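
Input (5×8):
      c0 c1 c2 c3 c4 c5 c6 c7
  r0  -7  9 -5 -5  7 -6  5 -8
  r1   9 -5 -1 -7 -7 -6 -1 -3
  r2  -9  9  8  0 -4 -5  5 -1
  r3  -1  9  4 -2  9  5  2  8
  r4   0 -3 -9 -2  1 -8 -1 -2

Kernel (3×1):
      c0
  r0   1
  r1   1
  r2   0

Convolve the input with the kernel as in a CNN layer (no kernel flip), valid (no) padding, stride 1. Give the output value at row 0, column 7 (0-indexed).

-11

The receptive field on the input at this output position is [-8 / -3 / -1]. Elementwise product with the kernel and sum: -8·1 + -3·1.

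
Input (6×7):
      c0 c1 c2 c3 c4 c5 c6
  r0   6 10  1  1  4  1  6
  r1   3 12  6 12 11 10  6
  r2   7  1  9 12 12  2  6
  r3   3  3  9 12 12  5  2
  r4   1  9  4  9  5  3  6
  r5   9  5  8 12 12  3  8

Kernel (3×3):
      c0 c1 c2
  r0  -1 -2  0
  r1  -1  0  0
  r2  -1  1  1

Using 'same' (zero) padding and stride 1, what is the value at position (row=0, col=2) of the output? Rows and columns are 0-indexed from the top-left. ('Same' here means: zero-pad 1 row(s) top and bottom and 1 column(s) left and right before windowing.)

The receptive field on the zero-padded input at this output position is [0 0 0 / 10 1 1 / 12 6 12]. Elementwise product with the kernel and sum: 0·-1 + 0·-2 + 10·-1 + 12·-1 + 6·1 + 12·1.

-4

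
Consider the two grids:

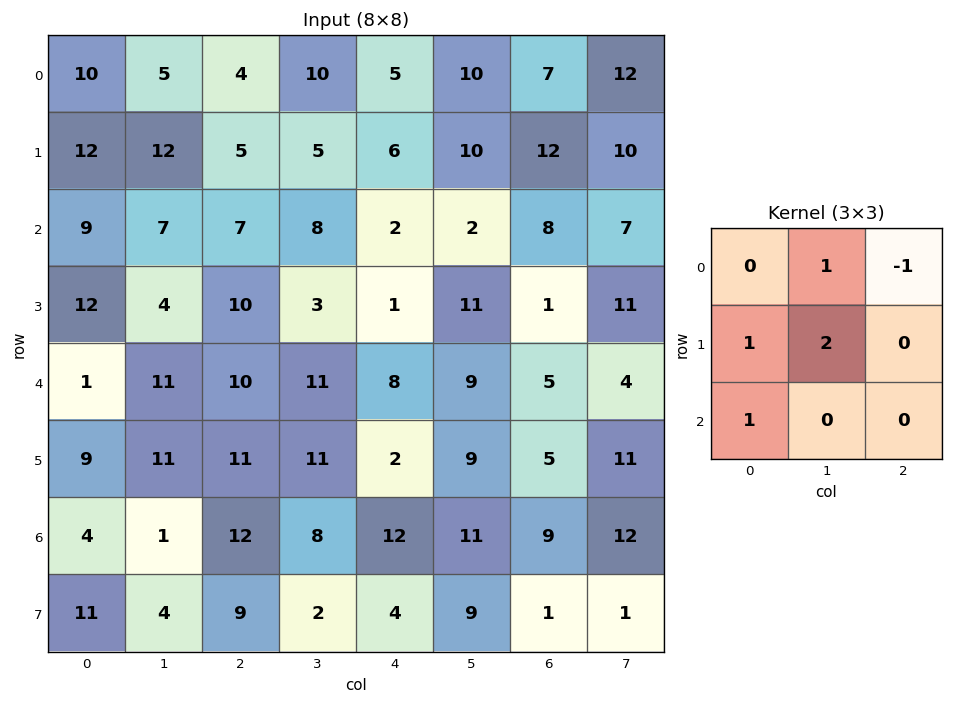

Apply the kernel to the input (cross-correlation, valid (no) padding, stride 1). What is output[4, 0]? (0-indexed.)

36

The receptive field on the input at this output position is [1 11 10 / 9 11 11 / 4 1 12]. Elementwise product with the kernel and sum: 11·1 + 10·-1 + 9·1 + 11·2 + 4·1.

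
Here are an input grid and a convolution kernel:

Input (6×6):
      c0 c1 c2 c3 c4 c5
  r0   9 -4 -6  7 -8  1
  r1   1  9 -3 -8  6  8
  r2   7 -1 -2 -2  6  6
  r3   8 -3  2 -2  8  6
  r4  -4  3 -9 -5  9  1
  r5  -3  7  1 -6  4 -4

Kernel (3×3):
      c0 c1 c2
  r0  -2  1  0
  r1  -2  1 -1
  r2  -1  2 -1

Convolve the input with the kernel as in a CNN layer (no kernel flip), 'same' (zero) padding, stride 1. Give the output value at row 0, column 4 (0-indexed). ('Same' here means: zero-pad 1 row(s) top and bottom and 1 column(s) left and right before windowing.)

-11

The receptive field on the zero-padded input at this output position is [0 0 0 / 7 -8 1 / -8 6 8]. Elementwise product with the kernel and sum: 0·-2 + 0·1 + 7·-2 + -8·1 + 1·-1 + -8·-1 + 6·2 + 8·-1.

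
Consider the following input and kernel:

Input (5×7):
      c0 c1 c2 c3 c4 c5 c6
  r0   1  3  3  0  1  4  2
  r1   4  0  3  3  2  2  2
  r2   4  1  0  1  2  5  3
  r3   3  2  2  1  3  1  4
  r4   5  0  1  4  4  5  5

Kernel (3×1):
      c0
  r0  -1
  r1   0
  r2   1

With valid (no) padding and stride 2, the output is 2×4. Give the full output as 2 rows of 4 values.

3 -3 1 1
1 1 2 2

Output[0,0]: The receptive field on the input at this output position is [1 / 4 / 4]. Elementwise product with the kernel and sum: 1·-1 + 4·1.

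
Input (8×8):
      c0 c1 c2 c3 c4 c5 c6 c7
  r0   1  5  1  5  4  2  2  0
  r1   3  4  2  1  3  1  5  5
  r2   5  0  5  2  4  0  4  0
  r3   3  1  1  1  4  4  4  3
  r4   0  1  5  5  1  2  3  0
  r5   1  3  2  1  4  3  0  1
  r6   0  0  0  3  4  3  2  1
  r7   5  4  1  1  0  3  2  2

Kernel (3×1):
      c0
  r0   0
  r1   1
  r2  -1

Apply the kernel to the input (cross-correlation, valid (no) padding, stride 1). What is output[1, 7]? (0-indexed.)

-3

The receptive field on the input at this output position is [5 / 0 / 3]. Elementwise product with the kernel and sum: 0·1 + 3·-1.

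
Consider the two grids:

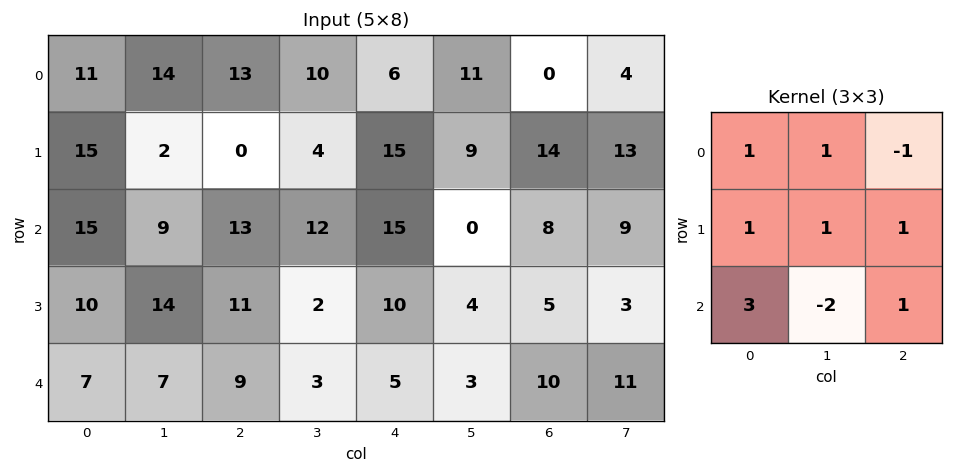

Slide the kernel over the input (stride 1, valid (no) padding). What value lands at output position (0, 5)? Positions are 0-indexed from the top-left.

36

The receptive field on the input at this output position is [11 0 4 / 9 14 13 / 0 8 9]. Elementwise product with the kernel and sum: 11·1 + 0·1 + 4·-1 + 9·1 + 14·1 + 13·1 + 0·3 + 8·-2 + 9·1.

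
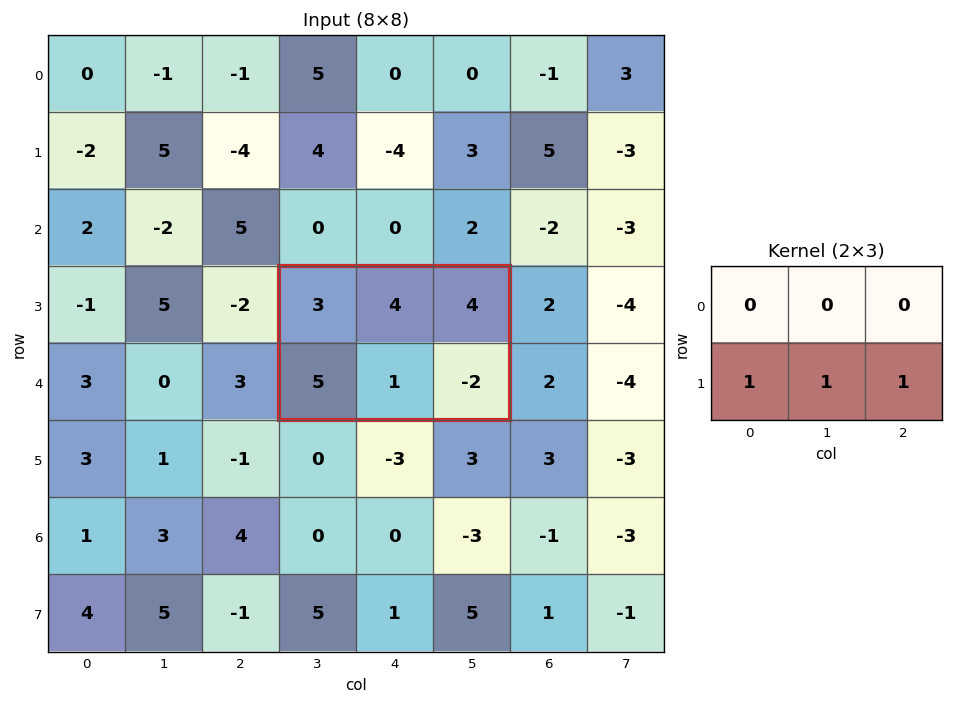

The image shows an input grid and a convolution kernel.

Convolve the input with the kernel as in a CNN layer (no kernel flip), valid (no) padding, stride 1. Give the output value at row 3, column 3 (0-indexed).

The receptive field on the input at this output position is [3 4 4 / 5 1 -2]. Elementwise product with the kernel and sum: 5·1 + 1·1 + -2·1.

4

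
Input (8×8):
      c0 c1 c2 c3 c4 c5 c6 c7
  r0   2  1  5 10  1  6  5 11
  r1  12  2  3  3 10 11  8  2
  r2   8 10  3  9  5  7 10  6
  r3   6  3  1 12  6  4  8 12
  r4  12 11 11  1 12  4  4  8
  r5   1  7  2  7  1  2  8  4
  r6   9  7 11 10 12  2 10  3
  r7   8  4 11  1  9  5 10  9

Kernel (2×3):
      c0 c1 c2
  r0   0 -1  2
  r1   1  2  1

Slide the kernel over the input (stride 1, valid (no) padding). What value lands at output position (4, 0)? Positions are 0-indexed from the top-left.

The receptive field on the input at this output position is [12 11 11 / 1 7 2]. Elementwise product with the kernel and sum: 11·-1 + 11·2 + 1·1 + 7·2 + 2·1.

28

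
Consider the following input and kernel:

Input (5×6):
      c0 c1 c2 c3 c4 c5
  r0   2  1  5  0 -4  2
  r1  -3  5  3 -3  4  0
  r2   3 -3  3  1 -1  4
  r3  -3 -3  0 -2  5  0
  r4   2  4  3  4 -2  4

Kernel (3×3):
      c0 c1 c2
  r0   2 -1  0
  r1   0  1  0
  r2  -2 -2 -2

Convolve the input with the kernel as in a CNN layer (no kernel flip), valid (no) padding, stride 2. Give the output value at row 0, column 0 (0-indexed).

The receptive field on the input at this output position is [2 1 5 / -3 5 3 / 3 -3 3]. Elementwise product with the kernel and sum: 2·2 + 1·-1 + 5·1 + 3·-2 + -3·-2 + 3·-2.

2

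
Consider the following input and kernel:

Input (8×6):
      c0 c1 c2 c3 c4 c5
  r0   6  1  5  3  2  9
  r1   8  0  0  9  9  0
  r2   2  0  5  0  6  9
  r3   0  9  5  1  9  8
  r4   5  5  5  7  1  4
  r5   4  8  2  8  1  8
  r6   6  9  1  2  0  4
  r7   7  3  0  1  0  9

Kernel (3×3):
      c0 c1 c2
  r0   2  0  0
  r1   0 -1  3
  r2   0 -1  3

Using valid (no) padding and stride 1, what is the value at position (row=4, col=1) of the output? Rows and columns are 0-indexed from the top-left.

37

The receptive field on the input at this output position is [5 5 7 / 8 2 8 / 9 1 2]. Elementwise product with the kernel and sum: 5·2 + 2·-1 + 8·3 + 1·-1 + 2·3.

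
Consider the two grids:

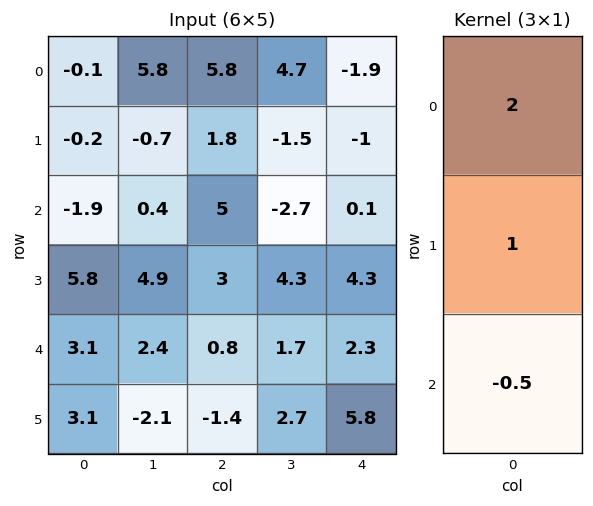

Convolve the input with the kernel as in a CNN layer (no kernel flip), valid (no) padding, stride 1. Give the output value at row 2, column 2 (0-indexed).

The receptive field on the input at this output position is [5 / 3 / 0.8]. Elementwise product with the kernel and sum: 5·2 + 3·1 + 0.8·-0.5.

12.6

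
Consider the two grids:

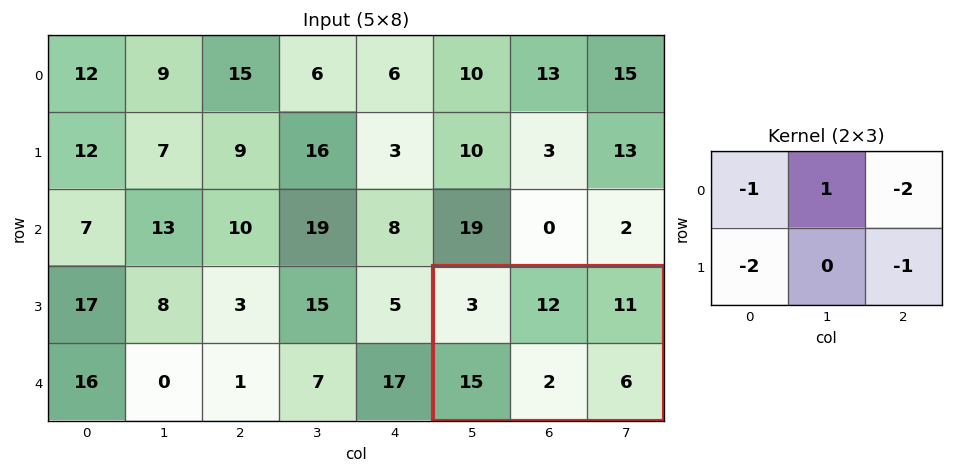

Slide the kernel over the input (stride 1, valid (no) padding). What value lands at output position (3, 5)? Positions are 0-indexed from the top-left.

The receptive field on the input at this output position is [3 12 11 / 15 2 6]. Elementwise product with the kernel and sum: 3·-1 + 12·1 + 11·-2 + 15·-2 + 6·-1.

-49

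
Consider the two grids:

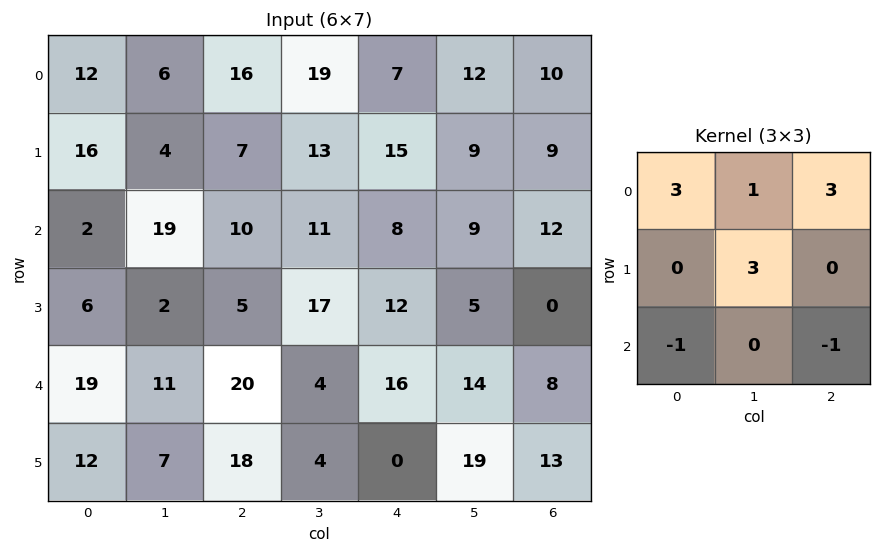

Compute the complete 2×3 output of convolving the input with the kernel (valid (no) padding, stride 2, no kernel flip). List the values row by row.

90 109 70
22 80 60

Output[0,0]: The receptive field on the input at this output position is [12 6 16 / 16 4 7 / 2 19 10]. Elementwise product with the kernel and sum: 12·3 + 6·1 + 16·3 + 4·3 + 2·-1 + 10·-1.
Output[0,1]: The receptive field on the input at this output position is [16 19 7 / 7 13 15 / 10 11 8]. Elementwise product with the kernel and sum: 16·3 + 19·1 + 7·3 + 13·3 + 10·-1 + 8·-1.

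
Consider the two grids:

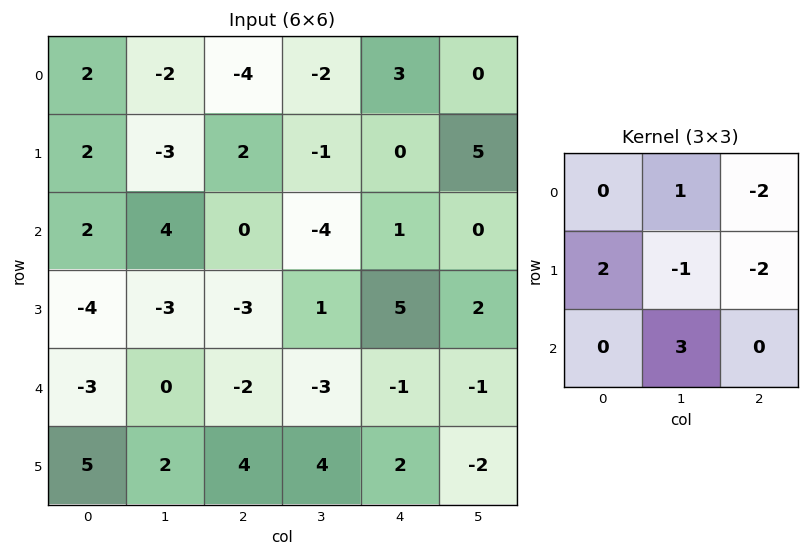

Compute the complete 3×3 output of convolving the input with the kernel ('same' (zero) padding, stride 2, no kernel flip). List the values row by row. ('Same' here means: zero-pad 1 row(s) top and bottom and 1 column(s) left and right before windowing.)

Output[0,0]: The receptive field on the zero-padded input at this output position is [0 0 0 / 0 2 -2 / 0 2 -3]. Elementwise product with the kernel and sum: 0·1 + 0·-2 + 0·2 + 2·-1 + -2·-2 + 2·3.

8 10 -7
-14 11 -4
20 15 4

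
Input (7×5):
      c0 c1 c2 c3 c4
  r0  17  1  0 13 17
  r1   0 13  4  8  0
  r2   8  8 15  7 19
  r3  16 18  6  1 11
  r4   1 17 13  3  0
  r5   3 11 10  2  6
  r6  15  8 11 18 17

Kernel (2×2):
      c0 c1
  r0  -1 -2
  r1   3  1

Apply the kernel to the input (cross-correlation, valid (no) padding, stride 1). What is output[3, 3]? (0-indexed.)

The receptive field on the input at this output position is [1 11 / 3 0]. Elementwise product with the kernel and sum: 1·-1 + 11·-2 + 3·3 + 0·1.

-14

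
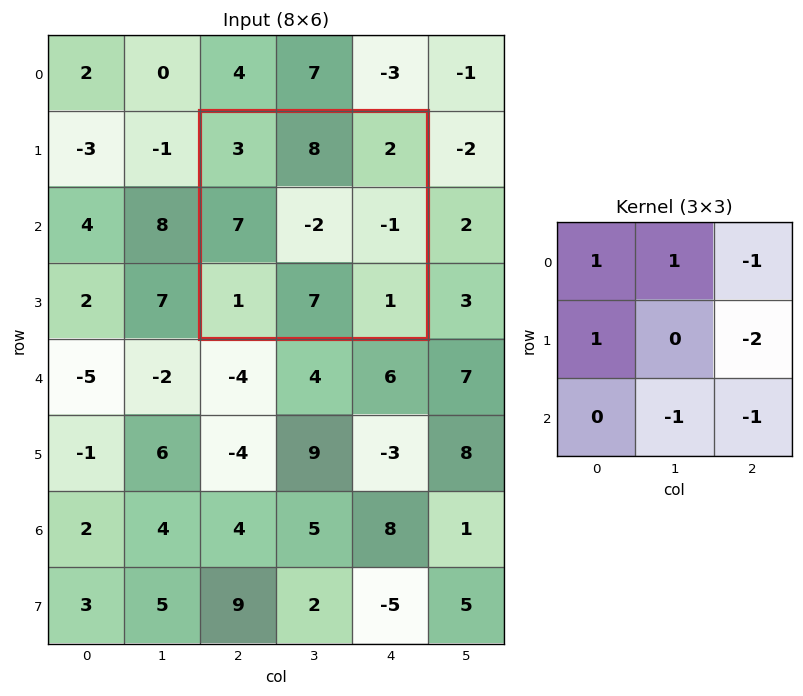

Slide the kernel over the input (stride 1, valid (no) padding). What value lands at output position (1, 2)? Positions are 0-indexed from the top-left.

The receptive field on the input at this output position is [3 8 2 / 7 -2 -1 / 1 7 1]. Elementwise product with the kernel and sum: 3·1 + 8·1 + 2·-1 + 7·1 + -1·-2 + 7·-1 + 1·-1.

10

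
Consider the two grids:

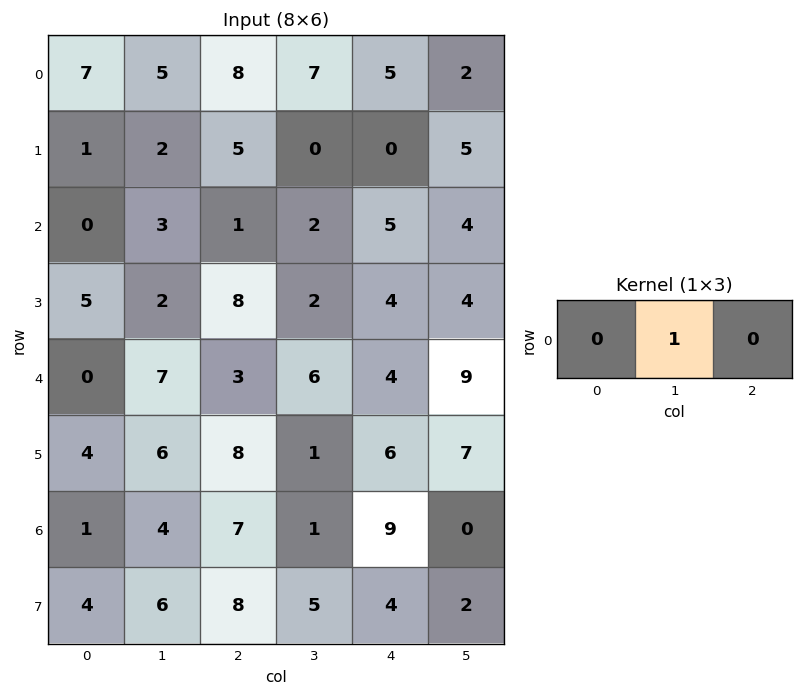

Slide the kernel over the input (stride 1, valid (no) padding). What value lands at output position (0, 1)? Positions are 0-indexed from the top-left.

The receptive field on the input at this output position is [5 8 7]. Elementwise product with the kernel and sum: 8·1.

8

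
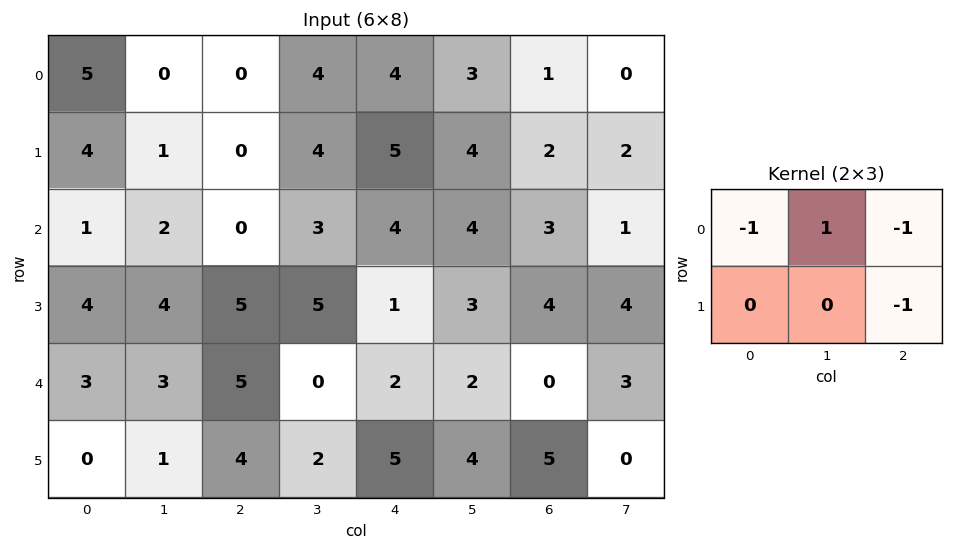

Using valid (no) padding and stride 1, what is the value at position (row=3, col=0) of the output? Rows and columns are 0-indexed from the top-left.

The receptive field on the input at this output position is [4 4 5 / 3 3 5]. Elementwise product with the kernel and sum: 4·-1 + 4·1 + 5·-1 + 5·-1.

-10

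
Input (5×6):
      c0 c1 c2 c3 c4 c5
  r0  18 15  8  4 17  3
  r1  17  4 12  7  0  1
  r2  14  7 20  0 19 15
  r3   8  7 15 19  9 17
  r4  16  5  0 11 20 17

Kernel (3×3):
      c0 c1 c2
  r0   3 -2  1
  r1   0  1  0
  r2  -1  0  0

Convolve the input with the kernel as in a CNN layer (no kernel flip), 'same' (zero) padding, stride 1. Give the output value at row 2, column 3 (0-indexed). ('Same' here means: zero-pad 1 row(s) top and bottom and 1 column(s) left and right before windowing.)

7

The receptive field on the zero-padded input at this output position is [12 7 0 / 20 0 19 / 15 19 9]. Elementwise product with the kernel and sum: 12·3 + 7·-2 + 0·1 + 0·1 + 15·-1.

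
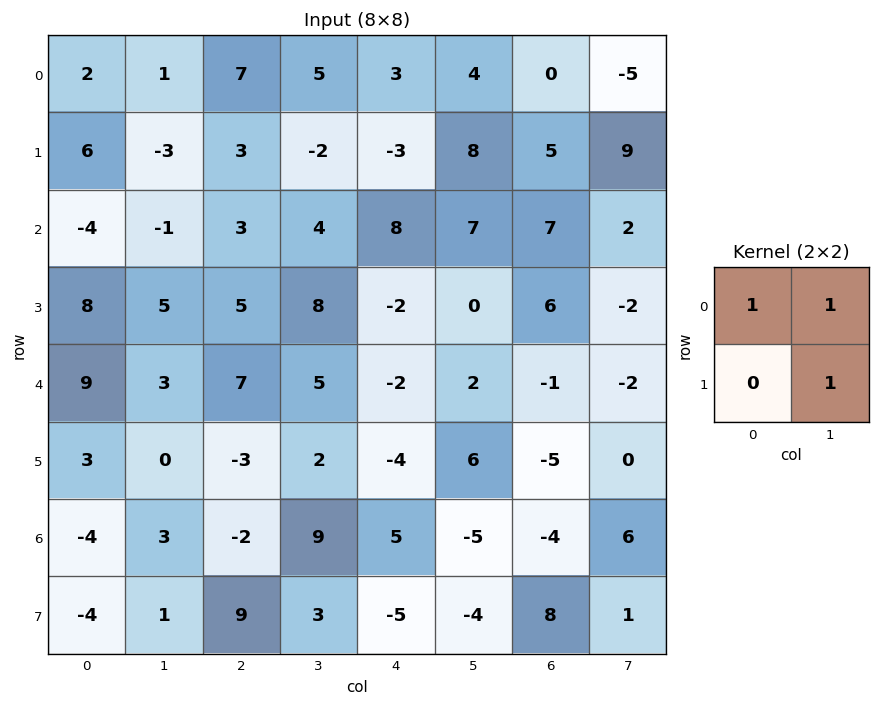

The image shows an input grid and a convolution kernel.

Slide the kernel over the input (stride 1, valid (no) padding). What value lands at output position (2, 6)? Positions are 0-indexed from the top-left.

The receptive field on the input at this output position is [7 2 / 6 -2]. Elementwise product with the kernel and sum: 7·1 + 2·1 + -2·1.

7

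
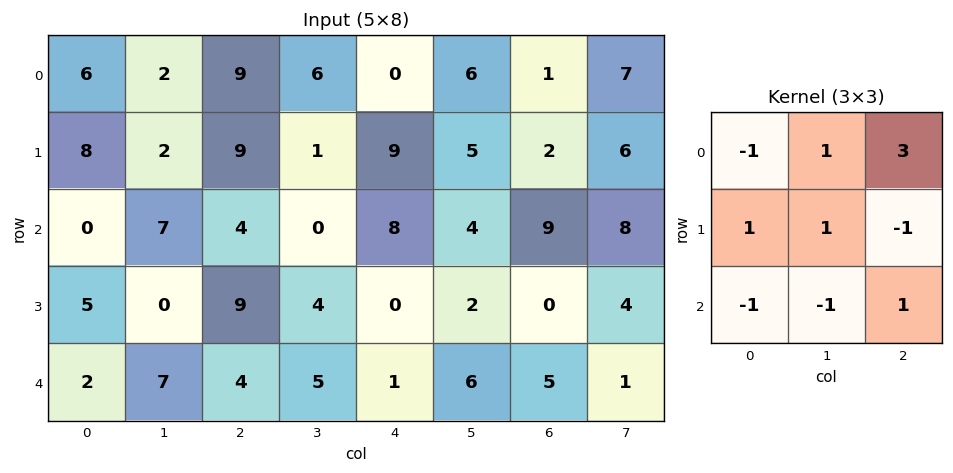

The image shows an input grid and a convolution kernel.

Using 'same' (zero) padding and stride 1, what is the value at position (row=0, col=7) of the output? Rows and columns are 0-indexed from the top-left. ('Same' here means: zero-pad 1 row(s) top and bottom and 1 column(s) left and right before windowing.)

0

The receptive field on the zero-padded input at this output position is [0 0 0 / 1 7 0 / 2 6 0]. Elementwise product with the kernel and sum: 0·-1 + 0·1 + 0·3 + 1·1 + 7·1 + 0·-1 + 2·-1 + 6·-1 + 0·1.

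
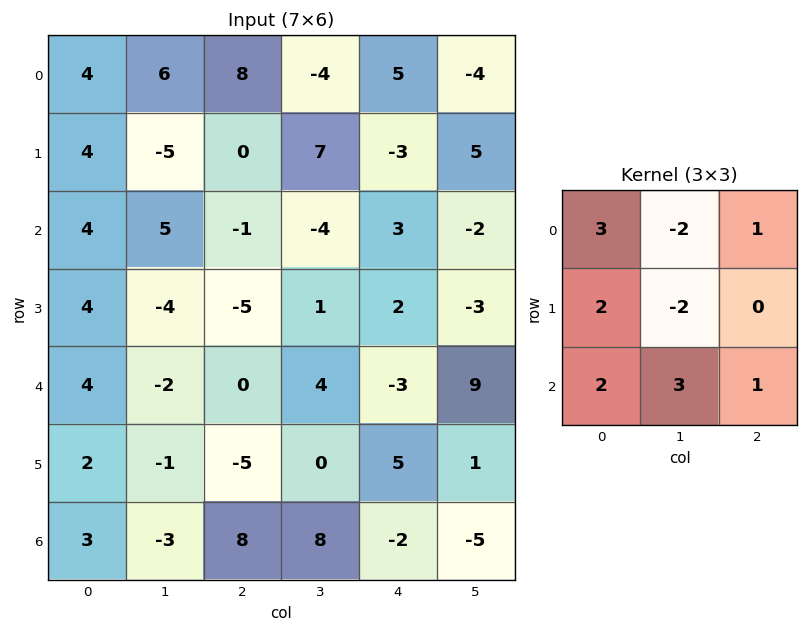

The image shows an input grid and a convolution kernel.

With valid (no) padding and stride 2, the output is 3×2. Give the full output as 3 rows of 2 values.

48 12
19 5
27 17

Output[0,0]: The receptive field on the input at this output position is [4 6 8 / 4 -5 0 / 4 5 -1]. Elementwise product with the kernel and sum: 4·3 + 6·-2 + 8·1 + 4·2 + -5·-2 + 4·2 + 5·3 + -1·1.
Output[0,1]: The receptive field on the input at this output position is [8 -4 5 / 0 7 -3 / -1 -4 3]. Elementwise product with the kernel and sum: 8·3 + -4·-2 + 5·1 + 0·2 + 7·-2 + -1·2 + -4·3 + 3·1.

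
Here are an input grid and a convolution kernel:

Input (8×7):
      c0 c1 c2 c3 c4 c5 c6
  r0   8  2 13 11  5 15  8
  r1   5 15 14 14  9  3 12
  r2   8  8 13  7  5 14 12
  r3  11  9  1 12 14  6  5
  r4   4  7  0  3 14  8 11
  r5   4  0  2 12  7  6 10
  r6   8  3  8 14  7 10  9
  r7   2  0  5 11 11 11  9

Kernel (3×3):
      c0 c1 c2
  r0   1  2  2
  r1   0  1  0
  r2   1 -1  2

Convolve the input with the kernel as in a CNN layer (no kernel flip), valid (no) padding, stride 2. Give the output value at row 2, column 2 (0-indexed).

73

The receptive field on the input at this output position is [14 8 11 / 7 6 10 / 7 10 9]. Elementwise product with the kernel and sum: 14·1 + 8·2 + 11·2 + 6·1 + 7·1 + 10·-1 + 9·2.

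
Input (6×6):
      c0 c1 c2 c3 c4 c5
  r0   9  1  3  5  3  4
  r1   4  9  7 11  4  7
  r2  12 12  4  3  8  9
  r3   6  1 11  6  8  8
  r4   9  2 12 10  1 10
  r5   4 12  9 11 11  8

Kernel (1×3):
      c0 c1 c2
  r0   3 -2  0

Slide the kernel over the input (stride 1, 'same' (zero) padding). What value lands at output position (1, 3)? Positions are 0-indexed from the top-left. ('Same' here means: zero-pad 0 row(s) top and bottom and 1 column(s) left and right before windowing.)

The receptive field on the zero-padded input at this output position is [7 11 4]. Elementwise product with the kernel and sum: 7·3 + 11·-2.

-1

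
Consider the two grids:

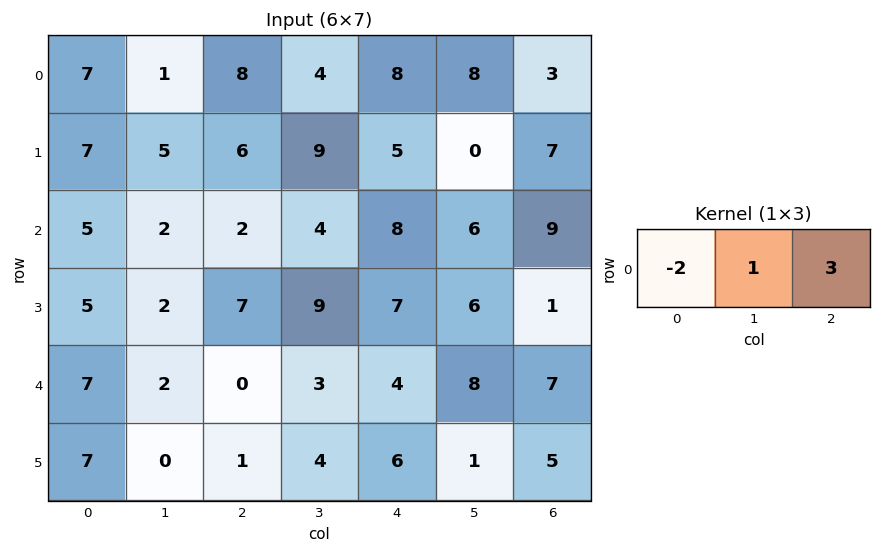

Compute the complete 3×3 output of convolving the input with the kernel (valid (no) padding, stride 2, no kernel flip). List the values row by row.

Output[0,0]: The receptive field on the input at this output position is [7 1 8]. Elementwise product with the kernel and sum: 7·-2 + 1·1 + 8·3.

11 12 1
-2 24 17
-12 15 21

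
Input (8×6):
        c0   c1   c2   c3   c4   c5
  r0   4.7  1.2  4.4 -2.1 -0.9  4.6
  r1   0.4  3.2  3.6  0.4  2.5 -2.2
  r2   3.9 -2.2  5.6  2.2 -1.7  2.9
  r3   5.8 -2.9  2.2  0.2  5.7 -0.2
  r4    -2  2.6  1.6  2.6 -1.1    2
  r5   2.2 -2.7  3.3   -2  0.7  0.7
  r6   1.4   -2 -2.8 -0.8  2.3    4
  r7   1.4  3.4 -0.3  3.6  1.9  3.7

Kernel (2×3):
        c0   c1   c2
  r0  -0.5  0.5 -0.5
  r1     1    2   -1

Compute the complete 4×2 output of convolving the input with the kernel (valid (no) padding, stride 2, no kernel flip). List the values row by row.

-0.75 -0.9
-8.05 -3.95
-5 -0.35
8.2 4.85

Output[0,0]: The receptive field on the input at this output position is [4.7 1.2 4.4 / 0.4 3.2 3.6]. Elementwise product with the kernel and sum: 4.7·-0.5 + 1.2·0.5 + 4.4·-0.5 + 0.4·1 + 3.2·2 + 3.6·-1.
Output[0,1]: The receptive field on the input at this output position is [4.4 -2.1 -0.9 / 3.6 0.4 2.5]. Elementwise product with the kernel and sum: 4.4·-0.5 + -2.1·0.5 + -0.9·-0.5 + 3.6·1 + 0.4·2 + 2.5·-1.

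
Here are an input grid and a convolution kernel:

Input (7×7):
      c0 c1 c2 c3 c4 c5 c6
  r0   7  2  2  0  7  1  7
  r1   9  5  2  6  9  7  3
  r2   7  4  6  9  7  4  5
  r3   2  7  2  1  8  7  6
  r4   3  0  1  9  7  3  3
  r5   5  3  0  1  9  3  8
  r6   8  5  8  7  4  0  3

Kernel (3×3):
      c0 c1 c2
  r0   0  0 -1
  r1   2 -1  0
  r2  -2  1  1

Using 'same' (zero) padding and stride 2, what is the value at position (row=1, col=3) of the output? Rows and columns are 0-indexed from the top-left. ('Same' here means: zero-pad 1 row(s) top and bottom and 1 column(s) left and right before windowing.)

-5

The receptive field on the zero-padded input at this output position is [7 3 0 / 4 5 0 / 7 6 0]. Elementwise product with the kernel and sum: 0·-1 + 4·2 + 5·-1 + 7·-2 + 6·1 + 0·1.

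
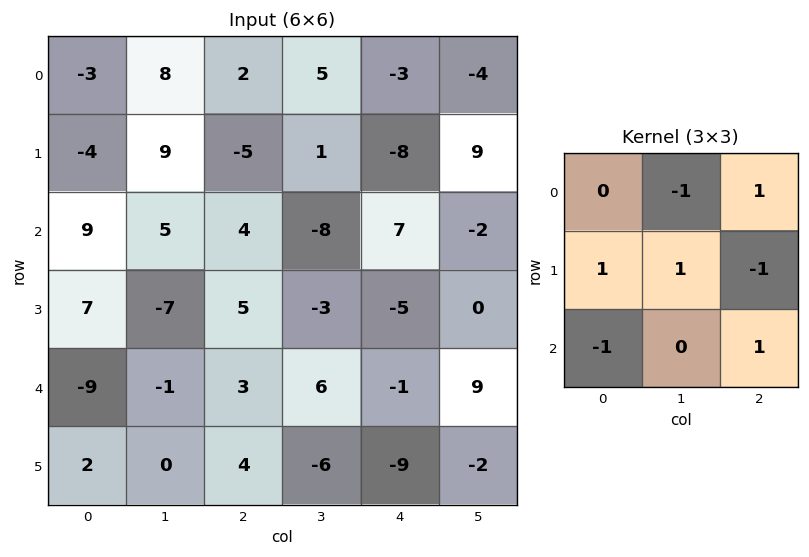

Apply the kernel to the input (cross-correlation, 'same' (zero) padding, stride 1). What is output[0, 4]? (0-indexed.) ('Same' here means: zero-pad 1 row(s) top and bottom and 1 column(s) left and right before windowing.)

The receptive field on the zero-padded input at this output position is [0 0 0 / 5 -3 -4 / 1 -8 9]. Elementwise product with the kernel and sum: 0·-1 + 0·1 + 5·1 + -3·1 + -4·-1 + 1·-1 + 9·1.

14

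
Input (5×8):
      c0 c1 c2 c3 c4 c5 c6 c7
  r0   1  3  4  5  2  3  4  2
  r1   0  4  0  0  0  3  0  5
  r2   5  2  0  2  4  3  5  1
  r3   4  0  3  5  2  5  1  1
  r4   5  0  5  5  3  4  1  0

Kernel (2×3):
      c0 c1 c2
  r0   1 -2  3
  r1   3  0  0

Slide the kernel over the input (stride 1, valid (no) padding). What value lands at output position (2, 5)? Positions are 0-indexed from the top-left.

11

The receptive field on the input at this output position is [3 5 1 / 5 1 1]. Elementwise product with the kernel and sum: 3·1 + 5·-2 + 1·3 + 5·3.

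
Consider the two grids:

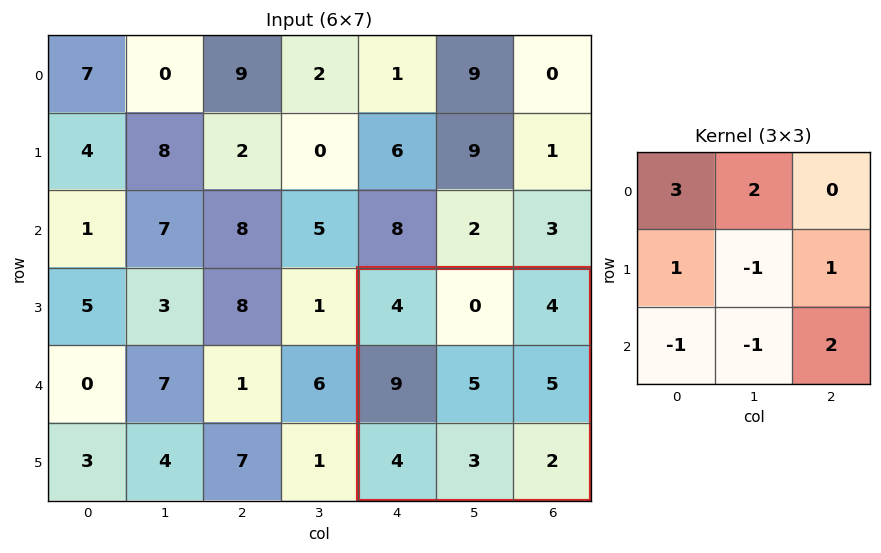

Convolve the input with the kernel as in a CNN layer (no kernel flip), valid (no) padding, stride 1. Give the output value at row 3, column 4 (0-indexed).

18

The receptive field on the input at this output position is [4 0 4 / 9 5 5 / 4 3 2]. Elementwise product with the kernel and sum: 4·3 + 0·2 + 9·1 + 5·-1 + 5·1 + 4·-1 + 3·-1 + 2·2.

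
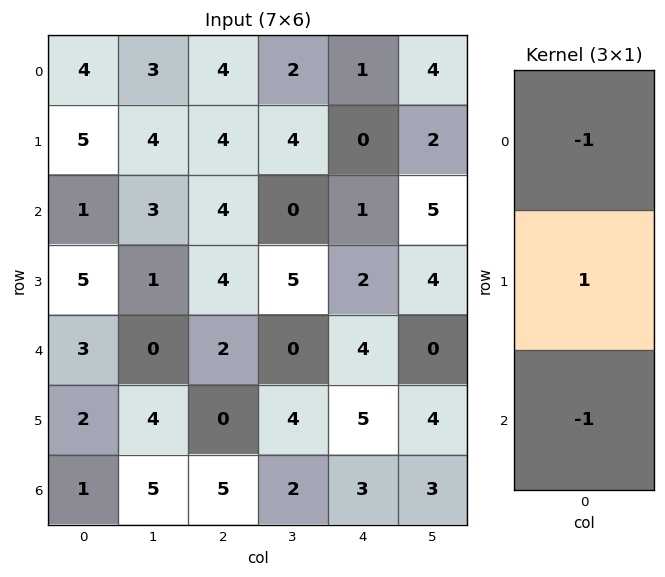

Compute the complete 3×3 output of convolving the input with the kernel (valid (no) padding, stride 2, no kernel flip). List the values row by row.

Output[0,0]: The receptive field on the input at this output position is [4 / 5 / 1]. Elementwise product with the kernel and sum: 4·-1 + 5·1 + 1·-1.

0 -4 -2
1 -2 -3
-2 -7 -2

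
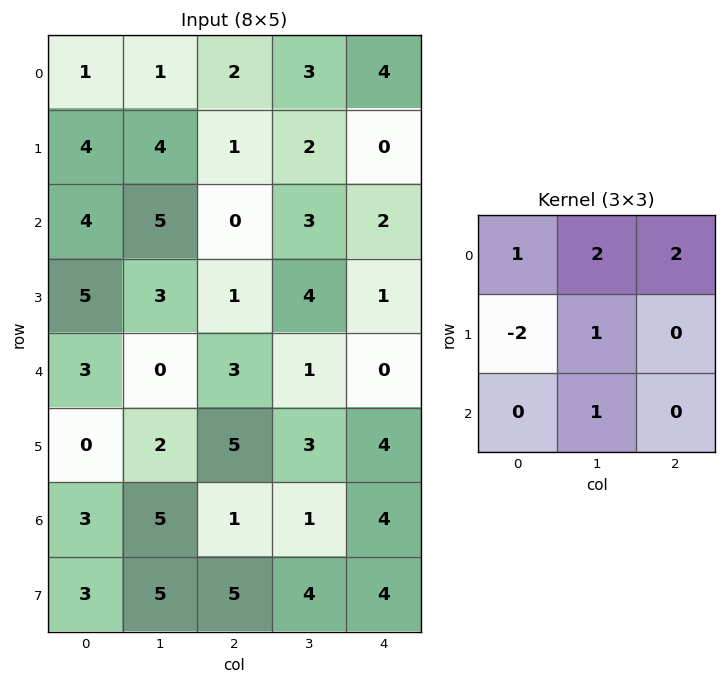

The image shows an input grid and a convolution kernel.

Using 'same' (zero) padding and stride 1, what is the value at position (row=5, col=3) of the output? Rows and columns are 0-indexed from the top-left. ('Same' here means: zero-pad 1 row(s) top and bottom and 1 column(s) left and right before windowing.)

The receptive field on the zero-padded input at this output position is [3 1 0 / 5 3 4 / 1 1 4]. Elementwise product with the kernel and sum: 3·1 + 1·2 + 0·2 + 5·-2 + 3·1 + 1·1.

-1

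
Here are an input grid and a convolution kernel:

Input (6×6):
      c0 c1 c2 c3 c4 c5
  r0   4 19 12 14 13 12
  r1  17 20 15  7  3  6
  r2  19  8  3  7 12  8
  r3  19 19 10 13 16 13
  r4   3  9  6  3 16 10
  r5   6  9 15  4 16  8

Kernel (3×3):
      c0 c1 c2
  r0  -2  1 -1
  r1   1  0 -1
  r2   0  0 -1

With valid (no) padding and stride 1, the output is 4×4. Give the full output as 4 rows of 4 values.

-2 -34 -23 -34
-23 -44 -51 -31
-30 -17 -33 -20
-47 -39 -49 -38

Output[0,0]: The receptive field on the input at this output position is [4 19 12 / 17 20 15 / 19 8 3]. Elementwise product with the kernel and sum: 4·-2 + 19·1 + 12·-1 + 17·1 + 15·-1 + 3·-1.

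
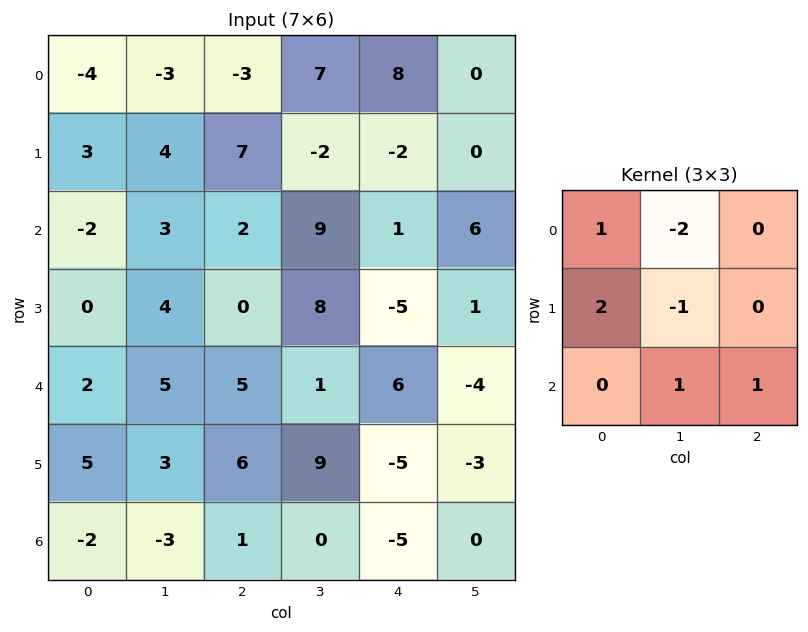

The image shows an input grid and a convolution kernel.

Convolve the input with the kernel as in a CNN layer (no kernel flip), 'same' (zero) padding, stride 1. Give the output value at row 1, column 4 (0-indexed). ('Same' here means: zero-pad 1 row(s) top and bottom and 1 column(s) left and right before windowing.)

-4

The receptive field on the zero-padded input at this output position is [7 8 0 / -2 -2 0 / 9 1 6]. Elementwise product with the kernel and sum: 7·1 + 8·-2 + -2·2 + -2·-1 + 1·1 + 6·1.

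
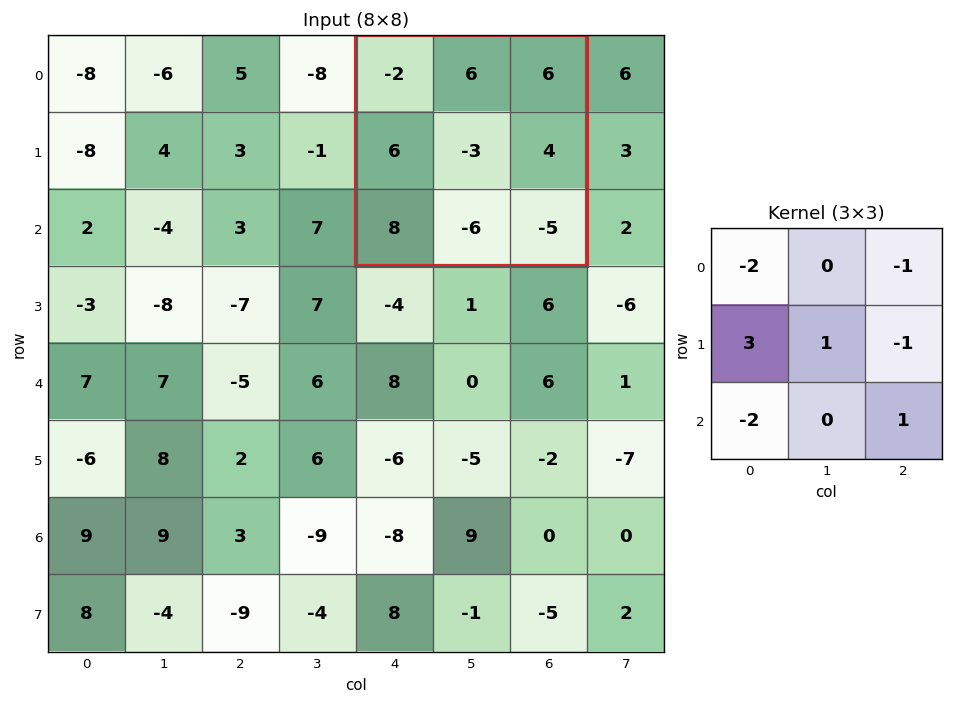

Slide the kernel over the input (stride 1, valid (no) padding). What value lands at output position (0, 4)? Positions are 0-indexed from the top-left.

-12

The receptive field on the input at this output position is [-2 6 6 / 6 -3 4 / 8 -6 -5]. Elementwise product with the kernel and sum: -2·-2 + 6·-1 + 6·3 + -3·1 + 4·-1 + 8·-2 + -5·1.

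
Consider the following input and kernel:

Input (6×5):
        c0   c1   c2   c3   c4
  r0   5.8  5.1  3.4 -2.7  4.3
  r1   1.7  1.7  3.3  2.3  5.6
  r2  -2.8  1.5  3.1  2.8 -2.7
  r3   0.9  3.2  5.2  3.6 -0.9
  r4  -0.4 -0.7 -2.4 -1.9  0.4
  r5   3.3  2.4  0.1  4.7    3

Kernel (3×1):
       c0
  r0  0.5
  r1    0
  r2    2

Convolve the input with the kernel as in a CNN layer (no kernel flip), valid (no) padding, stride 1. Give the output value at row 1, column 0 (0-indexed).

2.65

The receptive field on the input at this output position is [1.7 / -2.8 / 0.9]. Elementwise product with the kernel and sum: 1.7·0.5 + 0.9·2.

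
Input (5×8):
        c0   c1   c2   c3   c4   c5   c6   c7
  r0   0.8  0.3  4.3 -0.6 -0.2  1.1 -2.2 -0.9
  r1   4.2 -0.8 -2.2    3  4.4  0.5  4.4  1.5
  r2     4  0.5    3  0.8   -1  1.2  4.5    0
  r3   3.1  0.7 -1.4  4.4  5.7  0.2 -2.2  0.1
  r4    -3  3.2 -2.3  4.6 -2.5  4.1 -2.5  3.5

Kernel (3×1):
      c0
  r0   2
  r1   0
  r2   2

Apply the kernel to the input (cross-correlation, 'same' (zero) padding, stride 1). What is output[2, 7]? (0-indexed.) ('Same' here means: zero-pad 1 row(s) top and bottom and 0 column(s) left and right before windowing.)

The receptive field on the zero-padded input at this output position is [1.5 / 0 / 0.1]. Elementwise product with the kernel and sum: 1.5·2 + 0.1·2.

3.2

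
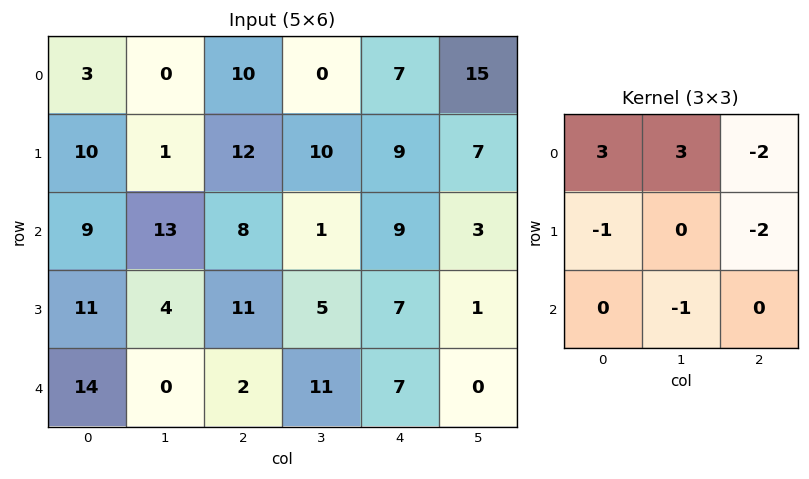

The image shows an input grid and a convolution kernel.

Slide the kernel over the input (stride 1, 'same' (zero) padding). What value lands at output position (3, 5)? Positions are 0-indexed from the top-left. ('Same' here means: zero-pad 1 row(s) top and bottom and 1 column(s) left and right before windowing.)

The receptive field on the zero-padded input at this output position is [9 3 0 / 7 1 0 / 7 0 0]. Elementwise product with the kernel and sum: 9·3 + 3·3 + 0·-2 + 7·-1 + 0·-2 + 0·-1.

29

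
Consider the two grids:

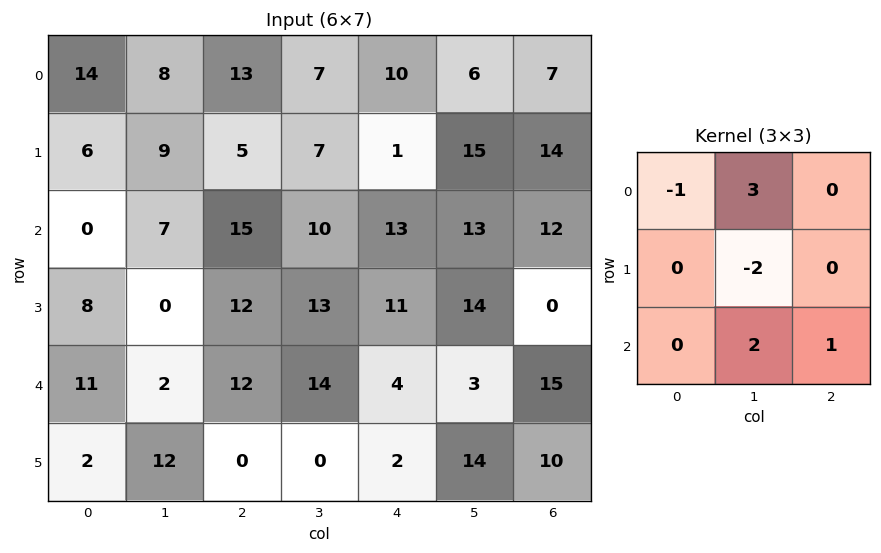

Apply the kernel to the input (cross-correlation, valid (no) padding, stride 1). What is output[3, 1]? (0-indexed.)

12

The receptive field on the input at this output position is [0 12 13 / 2 12 14 / 12 0 0]. Elementwise product with the kernel and sum: 0·-1 + 12·3 + 12·-2 + 0·2 + 0·1.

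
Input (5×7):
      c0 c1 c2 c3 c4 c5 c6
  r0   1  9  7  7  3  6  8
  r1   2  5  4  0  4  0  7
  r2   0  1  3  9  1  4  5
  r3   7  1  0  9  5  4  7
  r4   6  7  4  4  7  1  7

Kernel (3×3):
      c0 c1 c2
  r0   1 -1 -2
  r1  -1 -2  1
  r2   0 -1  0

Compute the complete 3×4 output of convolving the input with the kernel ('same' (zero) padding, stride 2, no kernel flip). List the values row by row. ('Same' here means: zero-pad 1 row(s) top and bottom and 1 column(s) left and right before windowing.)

5 -20 -11 -29
-18 3 -16 -28
-14 -28 -21 -18

Output[0,0]: The receptive field on the zero-padded input at this output position is [0 0 0 / 0 1 9 / 0 2 5]. Elementwise product with the kernel and sum: 0·1 + 0·-1 + 0·-2 + 0·-1 + 1·-2 + 9·1 + 2·-1.
Output[0,1]: The receptive field on the zero-padded input at this output position is [0 0 0 / 9 7 7 / 5 4 0]. Elementwise product with the kernel and sum: 0·1 + 0·-1 + 0·-2 + 9·-1 + 7·-2 + 7·1 + 4·-1.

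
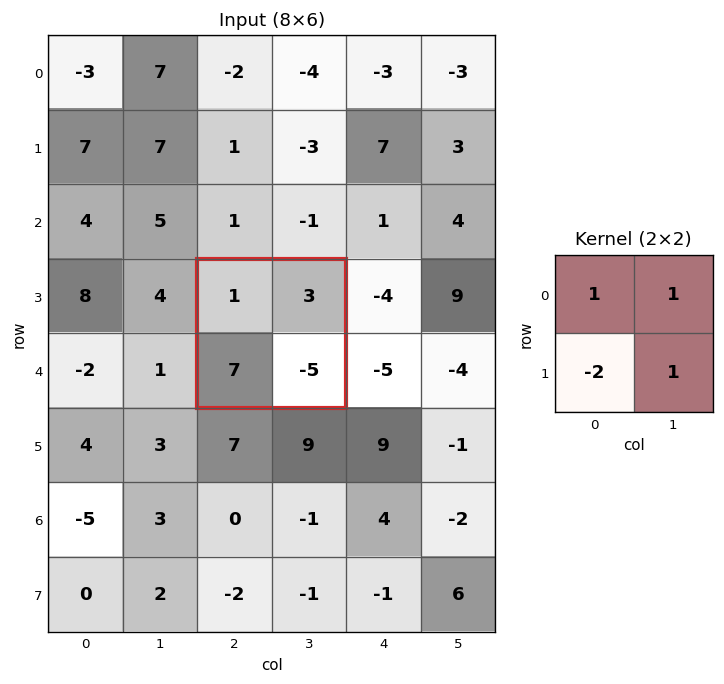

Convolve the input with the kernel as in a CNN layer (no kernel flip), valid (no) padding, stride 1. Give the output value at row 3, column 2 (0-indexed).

The receptive field on the input at this output position is [1 3 / 7 -5]. Elementwise product with the kernel and sum: 1·1 + 3·1 + 7·-2 + -5·1.

-15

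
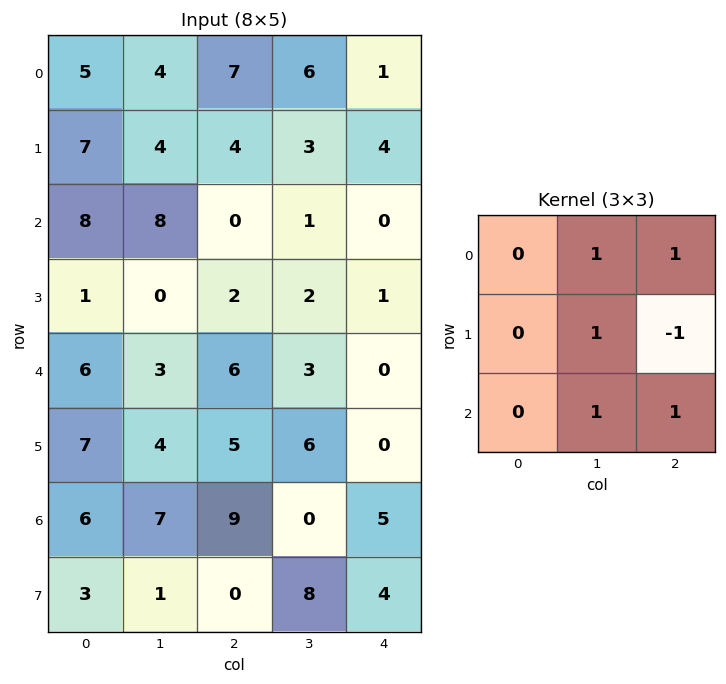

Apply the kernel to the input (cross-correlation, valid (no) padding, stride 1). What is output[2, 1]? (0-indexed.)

10

The receptive field on the input at this output position is [8 0 1 / 0 2 2 / 3 6 3]. Elementwise product with the kernel and sum: 0·1 + 1·1 + 2·1 + 2·-1 + 6·1 + 3·1.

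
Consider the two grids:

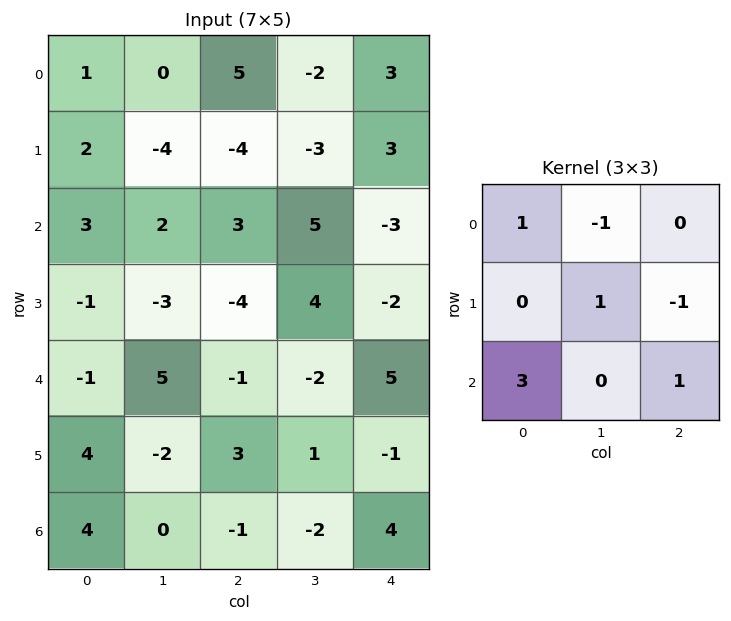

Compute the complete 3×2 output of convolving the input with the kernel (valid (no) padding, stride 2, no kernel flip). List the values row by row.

13 7
-2 6
0 4

Output[0,0]: The receptive field on the input at this output position is [1 0 5 / 2 -4 -4 / 3 2 3]. Elementwise product with the kernel and sum: 1·1 + 0·-1 + -4·1 + -4·-1 + 3·3 + 3·1.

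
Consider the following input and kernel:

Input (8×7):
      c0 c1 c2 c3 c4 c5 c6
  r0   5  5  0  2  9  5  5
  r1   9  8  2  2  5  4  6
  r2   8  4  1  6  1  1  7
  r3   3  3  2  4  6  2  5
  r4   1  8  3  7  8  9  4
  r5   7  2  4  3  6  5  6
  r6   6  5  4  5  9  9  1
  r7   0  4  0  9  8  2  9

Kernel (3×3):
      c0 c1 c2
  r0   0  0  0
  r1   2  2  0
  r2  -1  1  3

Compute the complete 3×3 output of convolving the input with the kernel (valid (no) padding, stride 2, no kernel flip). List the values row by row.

33 16 39
28 40 29
29 42 25

Output[0,0]: The receptive field on the input at this output position is [5 5 0 / 9 8 2 / 8 4 1]. Elementwise product with the kernel and sum: 9·2 + 8·2 + 8·-1 + 4·1 + 1·3.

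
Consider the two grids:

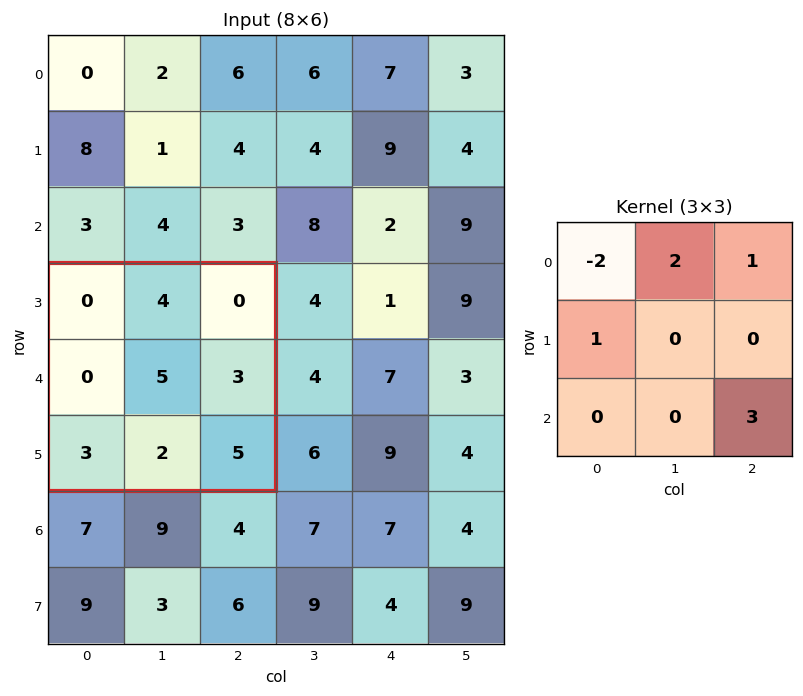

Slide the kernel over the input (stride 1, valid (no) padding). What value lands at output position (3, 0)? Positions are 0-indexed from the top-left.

23

The receptive field on the input at this output position is [0 4 0 / 0 5 3 / 3 2 5]. Elementwise product with the kernel and sum: 0·-2 + 4·2 + 0·1 + 0·1 + 5·3.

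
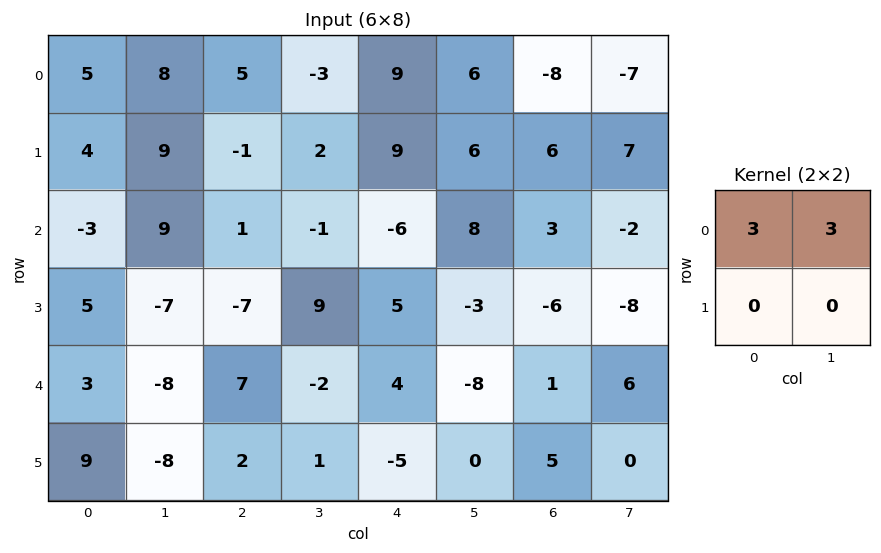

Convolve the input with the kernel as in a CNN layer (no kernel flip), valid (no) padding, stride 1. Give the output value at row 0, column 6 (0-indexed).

The receptive field on the input at this output position is [-8 -7 / 6 7]. Elementwise product with the kernel and sum: -8·3 + -7·3.

-45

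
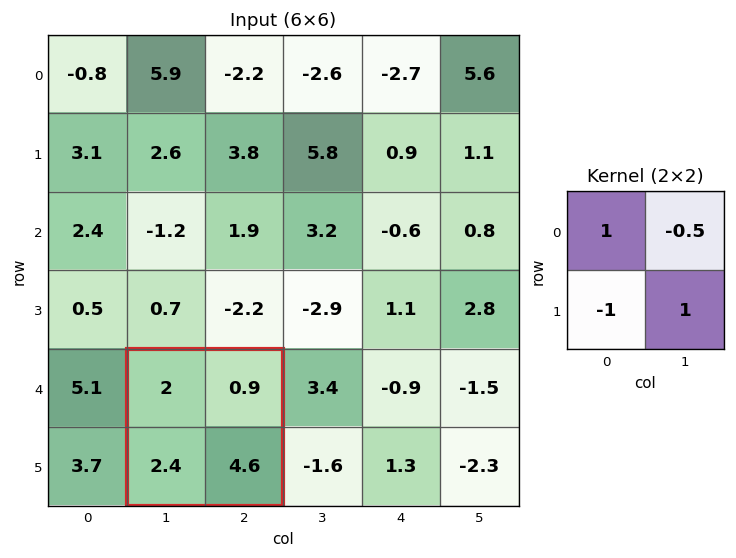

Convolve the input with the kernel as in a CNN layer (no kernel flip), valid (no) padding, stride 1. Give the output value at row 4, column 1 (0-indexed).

3.75

The receptive field on the input at this output position is [2 0.9 / 2.4 4.6]. Elementwise product with the kernel and sum: 2·1 + 0.9·-0.5 + 2.4·-1 + 4.6·1.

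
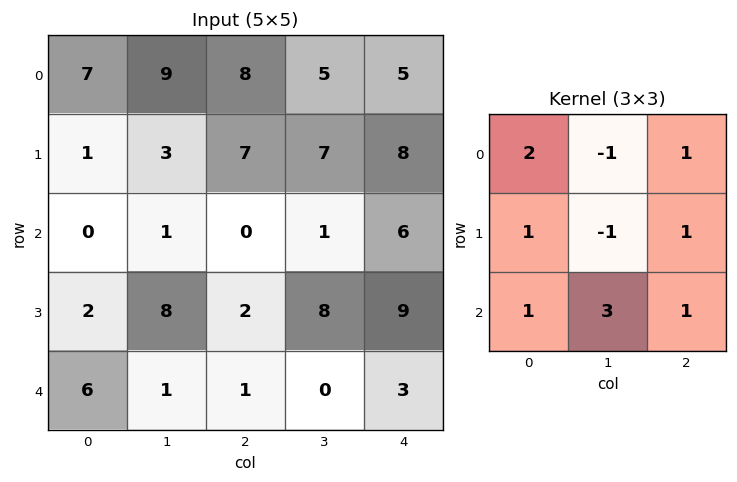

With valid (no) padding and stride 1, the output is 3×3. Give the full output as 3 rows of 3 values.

Output[0,0]: The receptive field on the input at this output position is [7 9 8 / 1 3 7 / 0 1 0]. Elementwise product with the kernel and sum: 7·2 + 9·-1 + 8·1 + 1·1 + 3·-1 + 7·1 + 0·1 + 1·3 + 0·1.

21 20 33
33 30 55
5 21 12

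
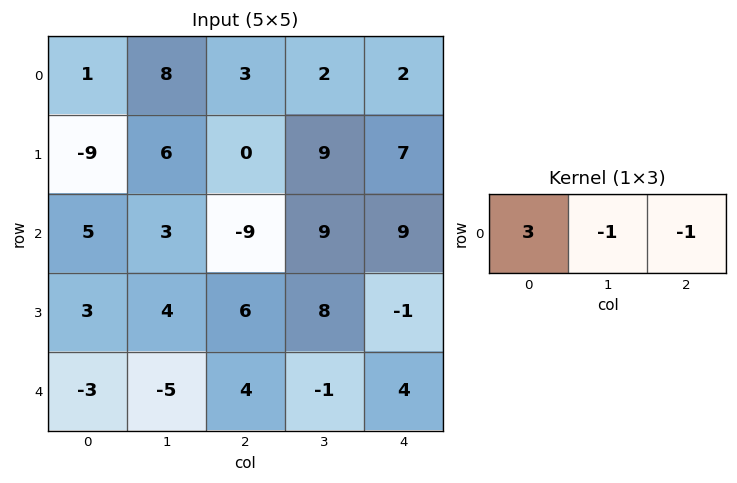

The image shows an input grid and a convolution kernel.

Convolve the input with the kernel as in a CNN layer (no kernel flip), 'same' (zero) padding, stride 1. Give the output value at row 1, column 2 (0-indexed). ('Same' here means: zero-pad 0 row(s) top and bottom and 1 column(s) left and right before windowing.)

9

The receptive field on the zero-padded input at this output position is [6 0 9]. Elementwise product with the kernel and sum: 6·3 + 0·-1 + 9·-1.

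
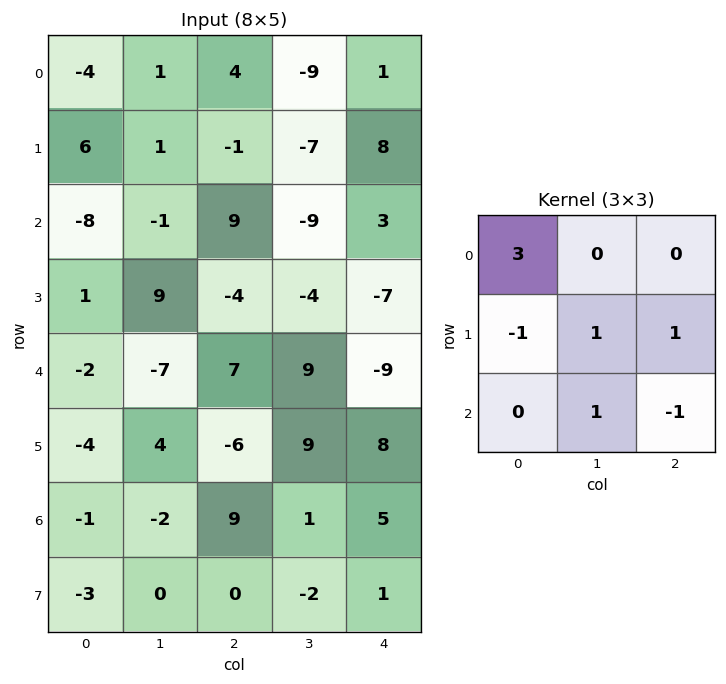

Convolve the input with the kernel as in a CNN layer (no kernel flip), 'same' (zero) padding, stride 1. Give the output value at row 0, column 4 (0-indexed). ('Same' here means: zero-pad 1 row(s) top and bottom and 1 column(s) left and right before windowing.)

The receptive field on the zero-padded input at this output position is [0 0 0 / -9 1 0 / -7 8 0]. Elementwise product with the kernel and sum: 0·3 + -9·-1 + 1·1 + 0·1 + 8·1 + 0·-1.

18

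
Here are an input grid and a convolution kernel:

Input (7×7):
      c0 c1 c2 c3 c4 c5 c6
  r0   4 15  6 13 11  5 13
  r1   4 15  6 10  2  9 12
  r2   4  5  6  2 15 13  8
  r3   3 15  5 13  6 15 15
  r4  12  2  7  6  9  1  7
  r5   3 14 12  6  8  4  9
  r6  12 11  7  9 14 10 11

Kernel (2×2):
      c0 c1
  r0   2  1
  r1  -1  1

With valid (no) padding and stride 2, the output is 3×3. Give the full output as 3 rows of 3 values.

34 29 34
25 22 52
37 14 15

Output[0,0]: The receptive field on the input at this output position is [4 15 / 4 15]. Elementwise product with the kernel and sum: 4·2 + 15·1 + 4·-1 + 15·1.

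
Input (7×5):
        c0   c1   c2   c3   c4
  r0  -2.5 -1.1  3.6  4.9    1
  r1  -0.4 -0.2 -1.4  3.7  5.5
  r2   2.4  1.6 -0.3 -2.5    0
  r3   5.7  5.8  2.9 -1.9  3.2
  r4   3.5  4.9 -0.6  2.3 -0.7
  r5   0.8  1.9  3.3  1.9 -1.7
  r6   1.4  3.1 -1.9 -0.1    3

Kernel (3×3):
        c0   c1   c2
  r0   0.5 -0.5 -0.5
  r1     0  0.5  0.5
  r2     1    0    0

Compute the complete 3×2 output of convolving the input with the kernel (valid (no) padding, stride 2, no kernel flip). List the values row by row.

Output[0,0]: The receptive field on the input at this output position is [-2.5 -1.1 3.6 / -0.4 -0.2 -1.4 / 2.4 1.6 -0.3]. Elementwise product with the kernel and sum: -2.5·0.5 + -1.1·-0.5 + 3.6·-0.5 + -0.2·0.5 + -1.4·0.5 + 2.4·1.

-0.9 3.15
8.4 1.15
3.6 -2.9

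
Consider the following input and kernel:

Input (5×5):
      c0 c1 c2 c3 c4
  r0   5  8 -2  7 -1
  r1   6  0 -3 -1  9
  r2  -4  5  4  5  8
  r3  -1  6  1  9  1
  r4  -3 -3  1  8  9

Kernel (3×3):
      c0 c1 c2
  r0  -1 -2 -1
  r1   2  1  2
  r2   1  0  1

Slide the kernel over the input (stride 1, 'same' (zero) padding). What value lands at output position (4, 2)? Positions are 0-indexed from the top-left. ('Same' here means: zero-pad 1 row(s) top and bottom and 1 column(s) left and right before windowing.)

The receptive field on the zero-padded input at this output position is [6 1 9 / -3 1 8 / 0 0 0]. Elementwise product with the kernel and sum: 6·-1 + 1·-2 + 9·-1 + -3·2 + 1·1 + 8·2 + 0·1 + 0·1.

-6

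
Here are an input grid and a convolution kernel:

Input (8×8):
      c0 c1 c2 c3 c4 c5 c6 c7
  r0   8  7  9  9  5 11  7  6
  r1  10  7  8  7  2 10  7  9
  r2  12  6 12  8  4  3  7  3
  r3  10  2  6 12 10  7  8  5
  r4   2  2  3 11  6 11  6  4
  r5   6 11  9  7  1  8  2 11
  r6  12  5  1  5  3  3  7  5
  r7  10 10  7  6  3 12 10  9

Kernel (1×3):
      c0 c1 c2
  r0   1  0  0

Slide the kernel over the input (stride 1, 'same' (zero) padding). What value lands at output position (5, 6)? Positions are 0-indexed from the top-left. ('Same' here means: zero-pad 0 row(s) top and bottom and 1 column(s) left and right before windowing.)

The receptive field on the zero-padded input at this output position is [8 2 11]. Elementwise product with the kernel and sum: 8·1.

8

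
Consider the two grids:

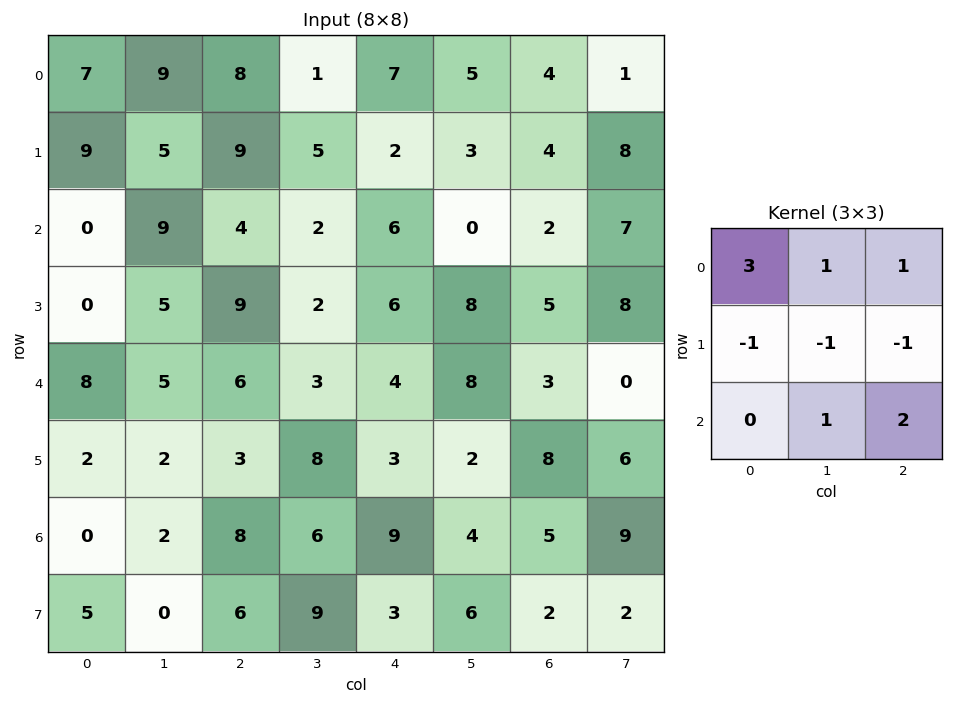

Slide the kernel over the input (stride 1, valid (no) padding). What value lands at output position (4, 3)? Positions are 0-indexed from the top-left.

25

The receptive field on the input at this output position is [3 4 8 / 8 3 2 / 6 9 4]. Elementwise product with the kernel and sum: 3·3 + 4·1 + 8·1 + 8·-1 + 3·-1 + 2·-1 + 9·1 + 4·2.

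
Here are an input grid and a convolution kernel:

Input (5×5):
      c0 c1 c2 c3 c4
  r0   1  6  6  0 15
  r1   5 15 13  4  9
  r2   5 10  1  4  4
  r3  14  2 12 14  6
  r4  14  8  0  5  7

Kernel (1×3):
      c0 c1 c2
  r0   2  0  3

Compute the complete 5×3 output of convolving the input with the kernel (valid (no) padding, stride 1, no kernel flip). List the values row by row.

20 12 57
49 42 53
13 32 14
64 46 42
28 31 21

Output[0,0]: The receptive field on the input at this output position is [1 6 6]. Elementwise product with the kernel and sum: 1·2 + 6·3.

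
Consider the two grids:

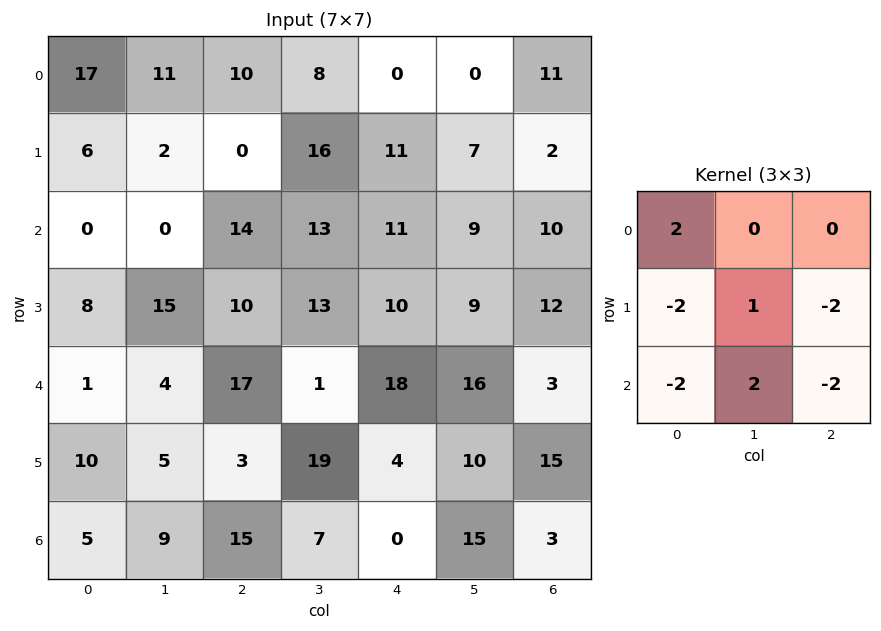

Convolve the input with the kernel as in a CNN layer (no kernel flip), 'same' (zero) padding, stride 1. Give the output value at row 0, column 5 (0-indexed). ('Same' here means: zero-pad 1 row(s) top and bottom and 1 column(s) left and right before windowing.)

-34

The receptive field on the zero-padded input at this output position is [0 0 0 / 0 0 11 / 11 7 2]. Elementwise product with the kernel and sum: 0·2 + 0·-2 + 0·1 + 11·-2 + 11·-2 + 7·2 + 2·-2.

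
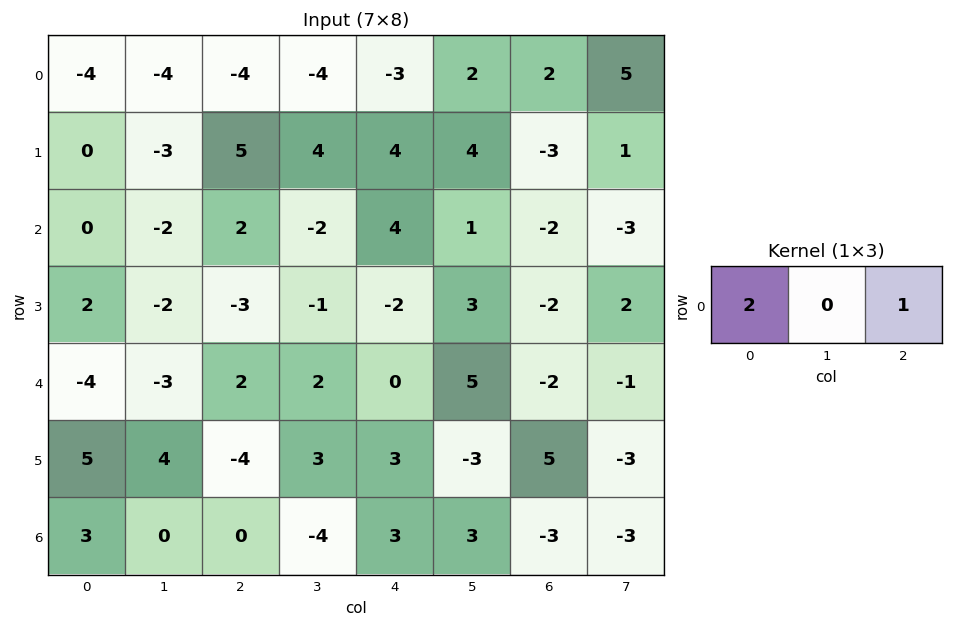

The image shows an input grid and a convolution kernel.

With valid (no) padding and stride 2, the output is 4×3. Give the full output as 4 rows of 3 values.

Output[0,0]: The receptive field on the input at this output position is [-4 -4 -4]. Elementwise product with the kernel and sum: -4·2 + -4·1.
Output[0,1]: The receptive field on the input at this output position is [-4 -4 -3]. Elementwise product with the kernel and sum: -4·2 + -3·1.

-12 -11 -4
2 8 6
-6 4 -2
6 3 3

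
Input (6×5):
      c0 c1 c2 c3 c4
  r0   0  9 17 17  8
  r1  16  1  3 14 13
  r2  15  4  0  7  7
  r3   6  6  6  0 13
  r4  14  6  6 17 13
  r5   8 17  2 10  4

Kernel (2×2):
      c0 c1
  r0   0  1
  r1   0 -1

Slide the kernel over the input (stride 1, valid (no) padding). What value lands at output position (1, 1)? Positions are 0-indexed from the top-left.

The receptive field on the input at this output position is [1 3 / 4 0]. Elementwise product with the kernel and sum: 3·1 + 0·-1.

3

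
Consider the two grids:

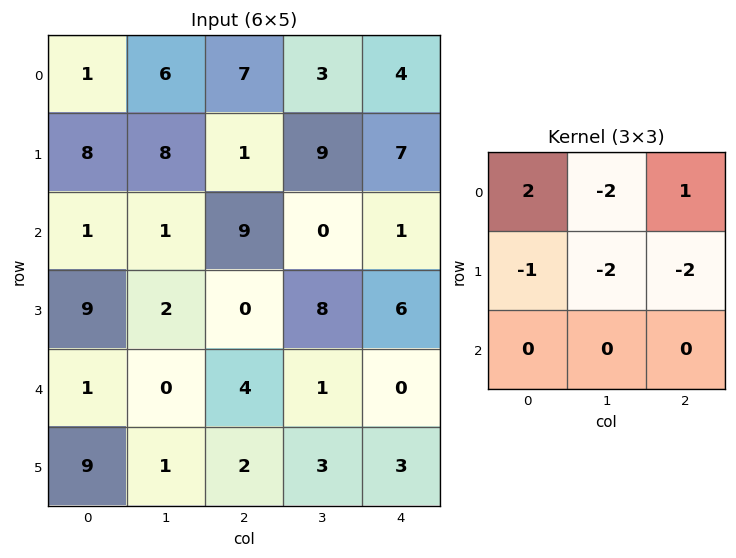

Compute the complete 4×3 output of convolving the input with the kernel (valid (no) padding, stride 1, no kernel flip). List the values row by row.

-29 -27 -21
-20 4 -20
-4 -34 -9
5 2 -16

Output[0,0]: The receptive field on the input at this output position is [1 6 7 / 8 8 1 / 1 1 9]. Elementwise product with the kernel and sum: 1·2 + 6·-2 + 7·1 + 8·-1 + 8·-2 + 1·-2.
Output[0,1]: The receptive field on the input at this output position is [6 7 3 / 8 1 9 / 1 9 0]. Elementwise product with the kernel and sum: 6·2 + 7·-2 + 3·1 + 8·-1 + 1·-2 + 9·-2.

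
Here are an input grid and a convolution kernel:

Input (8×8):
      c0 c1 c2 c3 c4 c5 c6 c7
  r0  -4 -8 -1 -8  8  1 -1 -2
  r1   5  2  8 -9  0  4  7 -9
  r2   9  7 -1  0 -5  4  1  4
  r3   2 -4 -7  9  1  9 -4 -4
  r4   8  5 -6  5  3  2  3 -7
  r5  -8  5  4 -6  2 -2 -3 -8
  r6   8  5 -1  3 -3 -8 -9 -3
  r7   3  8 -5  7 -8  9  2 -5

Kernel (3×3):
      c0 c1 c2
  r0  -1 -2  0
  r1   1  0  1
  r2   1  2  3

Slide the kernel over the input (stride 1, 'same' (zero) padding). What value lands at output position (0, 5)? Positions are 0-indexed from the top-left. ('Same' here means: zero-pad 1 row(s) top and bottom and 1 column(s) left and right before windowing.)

The receptive field on the zero-padded input at this output position is [0 0 0 / 8 1 -1 / 0 4 7]. Elementwise product with the kernel and sum: 0·-1 + 0·-2 + 8·1 + -1·1 + 0·1 + 4·2 + 7·3.

36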